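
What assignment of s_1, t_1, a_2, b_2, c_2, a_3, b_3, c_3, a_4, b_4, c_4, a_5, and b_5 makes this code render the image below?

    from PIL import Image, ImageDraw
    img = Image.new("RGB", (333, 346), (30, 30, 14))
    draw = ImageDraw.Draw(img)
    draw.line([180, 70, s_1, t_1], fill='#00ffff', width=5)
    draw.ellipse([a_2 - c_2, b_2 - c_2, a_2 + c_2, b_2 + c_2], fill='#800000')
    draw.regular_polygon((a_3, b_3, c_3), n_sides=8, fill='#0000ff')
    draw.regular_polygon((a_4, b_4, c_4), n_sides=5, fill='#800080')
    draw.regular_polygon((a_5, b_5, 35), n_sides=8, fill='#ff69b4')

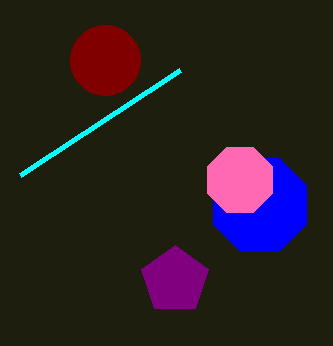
s_1 = 20; t_1 = 175; a_2 = 105; b_2 = 60; c_2 = 35; a_3 = 260; b_3 = 205; c_3 = 50; a_4 = 175; b_4 = 280; c_4 = 35; a_5 = 240; b_5 = 180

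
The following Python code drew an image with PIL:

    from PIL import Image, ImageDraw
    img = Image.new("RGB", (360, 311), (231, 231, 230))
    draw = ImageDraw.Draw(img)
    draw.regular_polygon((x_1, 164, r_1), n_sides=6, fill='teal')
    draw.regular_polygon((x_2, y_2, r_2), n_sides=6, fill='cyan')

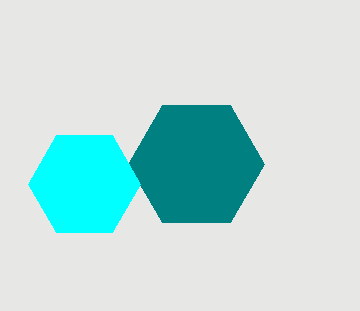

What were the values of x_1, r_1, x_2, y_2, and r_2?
x_1 = 196
r_1 = 68
x_2 = 84
y_2 = 184
r_2 = 56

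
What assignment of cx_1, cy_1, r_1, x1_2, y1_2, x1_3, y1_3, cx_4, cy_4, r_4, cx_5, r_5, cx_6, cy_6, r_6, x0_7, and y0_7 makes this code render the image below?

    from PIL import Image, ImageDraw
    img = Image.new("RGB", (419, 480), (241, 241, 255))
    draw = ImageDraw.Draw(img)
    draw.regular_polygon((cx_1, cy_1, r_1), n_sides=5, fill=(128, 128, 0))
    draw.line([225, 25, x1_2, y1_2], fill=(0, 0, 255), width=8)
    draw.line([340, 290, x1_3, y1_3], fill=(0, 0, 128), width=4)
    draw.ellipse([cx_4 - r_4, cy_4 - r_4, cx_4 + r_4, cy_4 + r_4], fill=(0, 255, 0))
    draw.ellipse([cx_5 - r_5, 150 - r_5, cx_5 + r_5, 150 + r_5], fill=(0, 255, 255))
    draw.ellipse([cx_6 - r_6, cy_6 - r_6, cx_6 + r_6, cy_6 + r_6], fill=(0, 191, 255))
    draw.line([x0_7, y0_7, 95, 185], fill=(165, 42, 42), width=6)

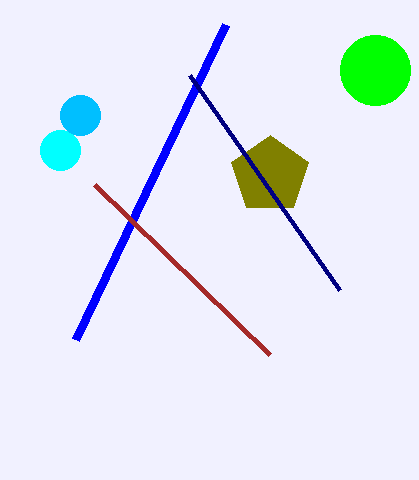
cx_1 = 270
cy_1 = 175
r_1 = 40
x1_2 = 75
y1_2 = 340
x1_3 = 190
y1_3 = 75
cx_4 = 375
cy_4 = 70
r_4 = 35
cx_5 = 60
r_5 = 20
cx_6 = 80
cy_6 = 115
r_6 = 20
x0_7 = 270
y0_7 = 355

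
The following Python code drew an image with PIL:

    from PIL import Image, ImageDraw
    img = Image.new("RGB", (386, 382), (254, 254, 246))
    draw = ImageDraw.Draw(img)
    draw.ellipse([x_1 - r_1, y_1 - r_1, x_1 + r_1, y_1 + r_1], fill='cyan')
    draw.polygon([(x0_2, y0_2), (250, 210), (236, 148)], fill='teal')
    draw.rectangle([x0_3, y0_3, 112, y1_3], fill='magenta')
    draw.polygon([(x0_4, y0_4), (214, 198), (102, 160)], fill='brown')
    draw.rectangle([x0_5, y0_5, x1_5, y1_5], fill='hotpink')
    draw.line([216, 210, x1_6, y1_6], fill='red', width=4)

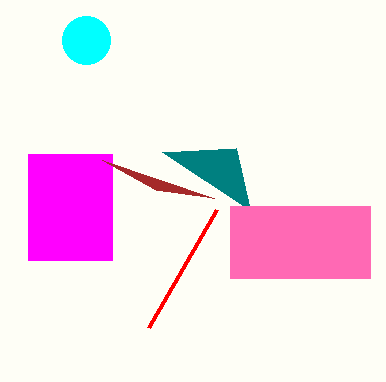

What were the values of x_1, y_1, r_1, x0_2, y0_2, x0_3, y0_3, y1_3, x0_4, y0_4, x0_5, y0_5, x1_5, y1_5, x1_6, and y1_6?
x_1 = 86
y_1 = 40
r_1 = 24
x0_2 = 162
y0_2 = 152
x0_3 = 28
y0_3 = 154
y1_3 = 260
x0_4 = 156
y0_4 = 190
x0_5 = 230
y0_5 = 206
x1_5 = 370
y1_5 = 278
x1_6 = 148
y1_6 = 328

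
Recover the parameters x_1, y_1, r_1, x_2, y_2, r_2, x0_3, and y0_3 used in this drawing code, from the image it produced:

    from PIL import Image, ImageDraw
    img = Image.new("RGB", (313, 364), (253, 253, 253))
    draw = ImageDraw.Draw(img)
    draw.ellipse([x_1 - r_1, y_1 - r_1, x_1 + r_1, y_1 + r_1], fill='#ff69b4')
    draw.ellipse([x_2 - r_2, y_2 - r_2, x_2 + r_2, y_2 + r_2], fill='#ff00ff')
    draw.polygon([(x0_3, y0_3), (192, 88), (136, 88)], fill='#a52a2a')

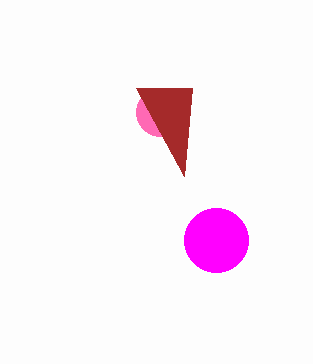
x_1 = 160
y_1 = 112
r_1 = 24
x_2 = 216
y_2 = 240
r_2 = 32
x0_3 = 184
y0_3 = 176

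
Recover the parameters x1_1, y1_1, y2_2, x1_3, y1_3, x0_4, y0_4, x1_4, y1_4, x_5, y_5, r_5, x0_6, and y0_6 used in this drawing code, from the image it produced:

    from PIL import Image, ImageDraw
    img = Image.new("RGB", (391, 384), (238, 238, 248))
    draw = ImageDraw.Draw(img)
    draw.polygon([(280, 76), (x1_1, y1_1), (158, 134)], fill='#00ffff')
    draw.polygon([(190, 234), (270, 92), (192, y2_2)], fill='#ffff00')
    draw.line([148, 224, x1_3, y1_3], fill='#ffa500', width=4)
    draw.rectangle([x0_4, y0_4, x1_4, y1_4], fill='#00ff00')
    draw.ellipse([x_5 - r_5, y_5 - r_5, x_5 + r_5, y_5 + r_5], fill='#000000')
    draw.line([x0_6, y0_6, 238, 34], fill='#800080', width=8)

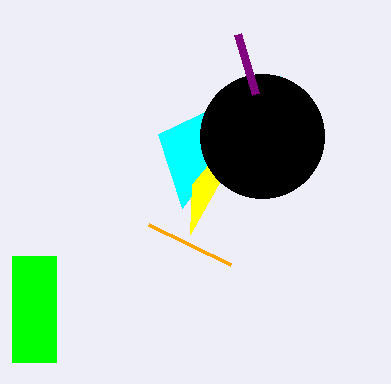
x1_1 = 182; y1_1 = 208; y2_2 = 184; x1_3 = 230; y1_3 = 264; x0_4 = 12; y0_4 = 256; x1_4 = 56; y1_4 = 362; x_5 = 262; y_5 = 136; r_5 = 62; x0_6 = 256; y0_6 = 94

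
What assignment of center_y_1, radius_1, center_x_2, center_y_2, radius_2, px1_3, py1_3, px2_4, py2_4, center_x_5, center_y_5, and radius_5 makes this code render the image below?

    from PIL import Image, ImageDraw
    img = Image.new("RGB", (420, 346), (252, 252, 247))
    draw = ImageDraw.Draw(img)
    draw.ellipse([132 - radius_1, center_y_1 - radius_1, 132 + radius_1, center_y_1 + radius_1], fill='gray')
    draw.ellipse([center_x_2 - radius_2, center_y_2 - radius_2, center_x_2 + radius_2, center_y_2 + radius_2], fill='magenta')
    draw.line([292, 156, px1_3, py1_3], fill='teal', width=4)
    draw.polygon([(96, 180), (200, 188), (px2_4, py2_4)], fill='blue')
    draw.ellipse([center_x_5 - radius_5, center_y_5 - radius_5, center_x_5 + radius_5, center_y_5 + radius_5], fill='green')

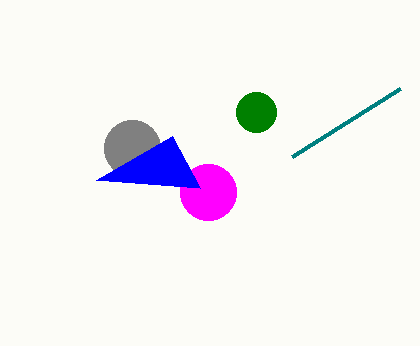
center_y_1 = 148, radius_1 = 28, center_x_2 = 208, center_y_2 = 192, radius_2 = 28, px1_3 = 400, py1_3 = 88, px2_4 = 172, py2_4 = 136, center_x_5 = 256, center_y_5 = 112, radius_5 = 20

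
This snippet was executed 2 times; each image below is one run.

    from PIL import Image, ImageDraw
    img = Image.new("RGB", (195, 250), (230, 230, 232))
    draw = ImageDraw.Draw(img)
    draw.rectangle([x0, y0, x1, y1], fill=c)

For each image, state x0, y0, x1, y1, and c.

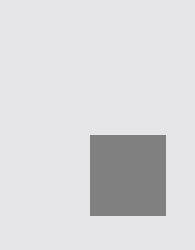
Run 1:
x0 = 90; y0 = 135; x1 = 165; y1 = 215; c = 'gray'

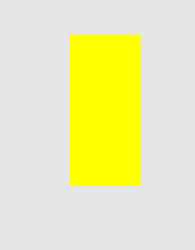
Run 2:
x0 = 70
y0 = 35
x1 = 140
y1 = 185
c = 'yellow'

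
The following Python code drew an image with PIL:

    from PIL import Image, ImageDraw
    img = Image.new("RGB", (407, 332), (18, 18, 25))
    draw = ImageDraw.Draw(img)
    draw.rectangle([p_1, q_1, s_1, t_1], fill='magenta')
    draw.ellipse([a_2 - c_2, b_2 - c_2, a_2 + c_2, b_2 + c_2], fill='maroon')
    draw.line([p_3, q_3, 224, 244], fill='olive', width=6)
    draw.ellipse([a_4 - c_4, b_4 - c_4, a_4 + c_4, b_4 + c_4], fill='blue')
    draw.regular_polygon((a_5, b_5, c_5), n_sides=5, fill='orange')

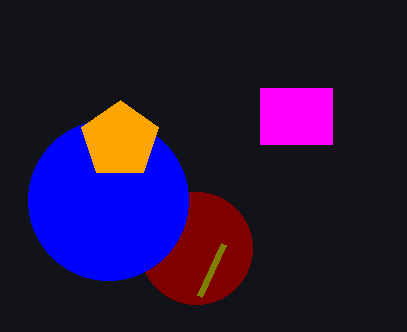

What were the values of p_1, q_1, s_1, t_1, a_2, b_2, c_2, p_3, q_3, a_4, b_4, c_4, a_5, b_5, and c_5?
p_1 = 260; q_1 = 88; s_1 = 332; t_1 = 144; a_2 = 196; b_2 = 248; c_2 = 56; p_3 = 200; q_3 = 296; a_4 = 108; b_4 = 200; c_4 = 80; a_5 = 120; b_5 = 140; c_5 = 40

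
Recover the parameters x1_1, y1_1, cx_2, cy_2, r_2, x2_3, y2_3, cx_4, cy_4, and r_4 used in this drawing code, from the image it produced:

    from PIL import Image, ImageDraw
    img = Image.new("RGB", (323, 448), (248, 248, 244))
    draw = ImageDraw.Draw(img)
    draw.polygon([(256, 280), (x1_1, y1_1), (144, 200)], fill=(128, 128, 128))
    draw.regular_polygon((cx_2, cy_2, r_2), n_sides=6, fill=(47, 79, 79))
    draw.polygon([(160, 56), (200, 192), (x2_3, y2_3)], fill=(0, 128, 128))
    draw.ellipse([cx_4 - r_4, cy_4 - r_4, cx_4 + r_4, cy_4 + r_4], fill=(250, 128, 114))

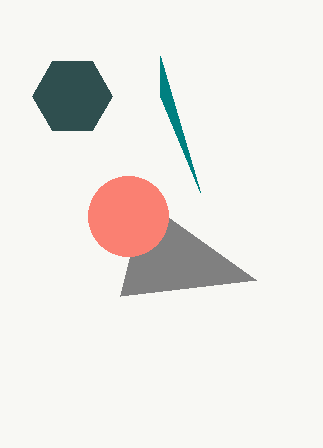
x1_1 = 120, y1_1 = 296, cx_2 = 72, cy_2 = 96, r_2 = 40, x2_3 = 160, y2_3 = 96, cx_4 = 128, cy_4 = 216, r_4 = 40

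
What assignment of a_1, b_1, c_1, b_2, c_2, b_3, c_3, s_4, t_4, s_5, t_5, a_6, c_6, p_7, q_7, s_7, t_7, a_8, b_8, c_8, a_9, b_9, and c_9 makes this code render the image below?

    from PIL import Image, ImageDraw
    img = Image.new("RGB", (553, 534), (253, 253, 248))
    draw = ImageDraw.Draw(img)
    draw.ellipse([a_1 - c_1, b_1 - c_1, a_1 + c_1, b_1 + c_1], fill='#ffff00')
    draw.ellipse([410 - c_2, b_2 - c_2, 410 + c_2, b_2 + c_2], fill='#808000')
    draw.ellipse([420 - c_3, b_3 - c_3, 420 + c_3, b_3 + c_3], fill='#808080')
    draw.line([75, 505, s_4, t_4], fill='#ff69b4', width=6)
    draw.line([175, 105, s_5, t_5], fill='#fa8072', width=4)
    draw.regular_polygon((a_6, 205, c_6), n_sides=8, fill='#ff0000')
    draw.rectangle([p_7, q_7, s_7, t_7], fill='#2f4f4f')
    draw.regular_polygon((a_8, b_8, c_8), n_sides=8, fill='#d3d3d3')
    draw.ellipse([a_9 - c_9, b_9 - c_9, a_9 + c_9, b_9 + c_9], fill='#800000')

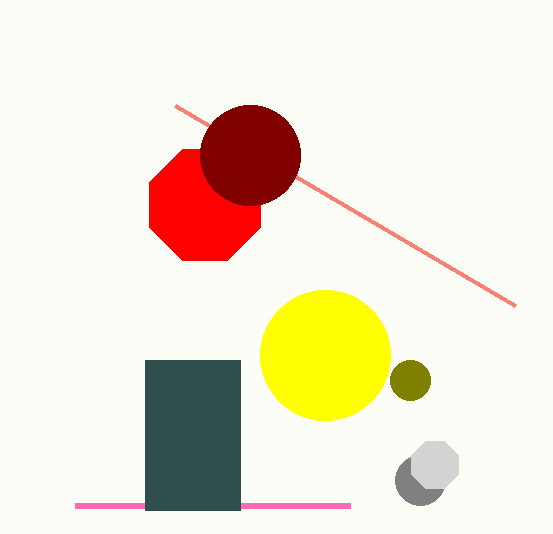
a_1 = 325, b_1 = 355, c_1 = 65, b_2 = 380, c_2 = 20, b_3 = 480, c_3 = 25, s_4 = 350, t_4 = 505, s_5 = 515, t_5 = 305, a_6 = 205, c_6 = 60, p_7 = 145, q_7 = 360, s_7 = 240, t_7 = 510, a_8 = 435, b_8 = 465, c_8 = 25, a_9 = 250, b_9 = 155, c_9 = 50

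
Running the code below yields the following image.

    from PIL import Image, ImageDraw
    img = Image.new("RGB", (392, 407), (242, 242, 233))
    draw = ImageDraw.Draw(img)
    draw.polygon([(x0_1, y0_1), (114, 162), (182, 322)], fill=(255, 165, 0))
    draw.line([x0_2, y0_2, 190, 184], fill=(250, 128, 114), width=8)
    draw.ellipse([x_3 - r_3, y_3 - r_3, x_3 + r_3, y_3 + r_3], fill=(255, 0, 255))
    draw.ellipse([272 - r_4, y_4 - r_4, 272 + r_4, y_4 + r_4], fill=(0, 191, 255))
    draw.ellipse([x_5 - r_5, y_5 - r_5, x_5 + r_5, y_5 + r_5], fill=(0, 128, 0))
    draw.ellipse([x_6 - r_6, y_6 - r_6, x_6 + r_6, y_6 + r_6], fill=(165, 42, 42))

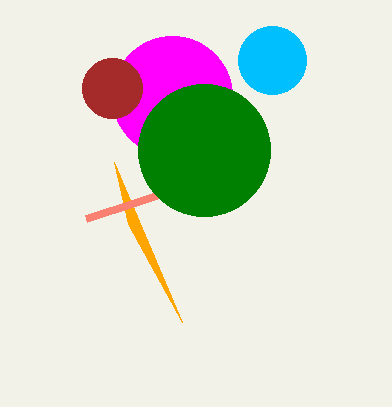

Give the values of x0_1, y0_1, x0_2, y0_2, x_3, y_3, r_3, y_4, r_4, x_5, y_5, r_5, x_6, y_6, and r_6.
x0_1 = 128
y0_1 = 224
x0_2 = 86
y0_2 = 218
x_3 = 172
y_3 = 96
r_3 = 60
y_4 = 60
r_4 = 34
x_5 = 204
y_5 = 150
r_5 = 66
x_6 = 112
y_6 = 88
r_6 = 30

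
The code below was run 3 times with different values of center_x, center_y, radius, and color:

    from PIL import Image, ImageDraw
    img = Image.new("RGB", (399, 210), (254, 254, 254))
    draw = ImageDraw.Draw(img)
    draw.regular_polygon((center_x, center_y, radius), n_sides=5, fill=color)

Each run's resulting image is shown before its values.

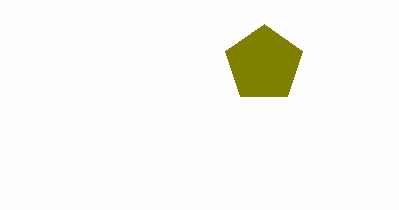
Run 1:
center_x = 264; center_y = 64; radius = 40; color = 'olive'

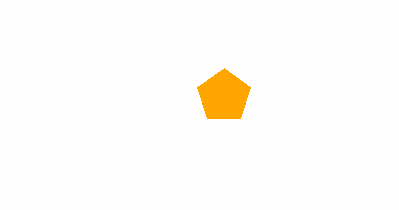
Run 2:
center_x = 224
center_y = 96
radius = 28
color = 'orange'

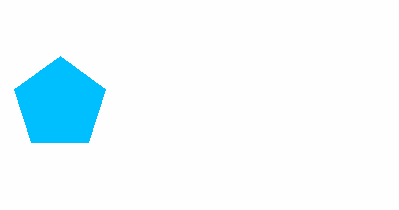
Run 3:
center_x = 60; center_y = 104; radius = 48; color = 'deepskyblue'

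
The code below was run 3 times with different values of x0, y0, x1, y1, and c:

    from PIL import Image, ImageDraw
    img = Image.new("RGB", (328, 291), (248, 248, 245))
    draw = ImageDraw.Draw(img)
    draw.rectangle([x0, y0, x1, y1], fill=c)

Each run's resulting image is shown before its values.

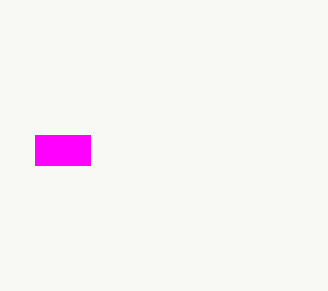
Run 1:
x0 = 35; y0 = 135; x1 = 90; y1 = 165; c = 'magenta'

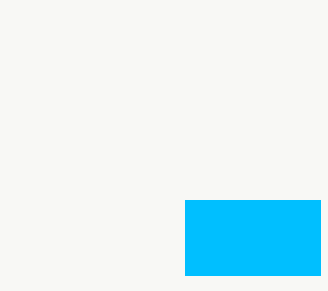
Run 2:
x0 = 185, y0 = 200, x1 = 320, y1 = 275, c = 'deepskyblue'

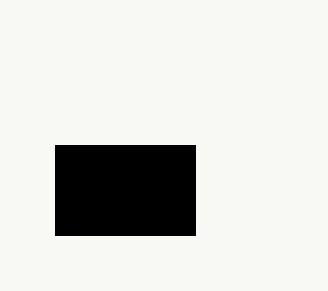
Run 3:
x0 = 55, y0 = 145, x1 = 195, y1 = 235, c = 'black'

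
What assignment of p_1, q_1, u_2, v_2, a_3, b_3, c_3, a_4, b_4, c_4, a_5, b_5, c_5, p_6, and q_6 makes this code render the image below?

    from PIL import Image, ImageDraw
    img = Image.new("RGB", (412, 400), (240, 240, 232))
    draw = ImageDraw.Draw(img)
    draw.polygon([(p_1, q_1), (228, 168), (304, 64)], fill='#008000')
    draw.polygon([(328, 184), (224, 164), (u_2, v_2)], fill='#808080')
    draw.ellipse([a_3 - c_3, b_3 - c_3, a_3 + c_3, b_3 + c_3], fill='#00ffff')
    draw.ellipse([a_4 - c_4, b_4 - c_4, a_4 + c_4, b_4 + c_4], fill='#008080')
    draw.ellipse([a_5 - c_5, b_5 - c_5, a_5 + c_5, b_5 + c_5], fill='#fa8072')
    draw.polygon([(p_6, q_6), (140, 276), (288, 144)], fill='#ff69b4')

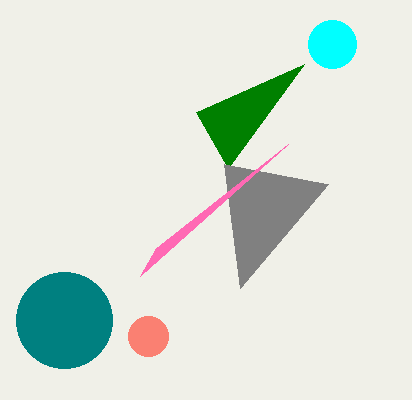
p_1 = 196, q_1 = 112, u_2 = 240, v_2 = 288, a_3 = 332, b_3 = 44, c_3 = 24, a_4 = 64, b_4 = 320, c_4 = 48, a_5 = 148, b_5 = 336, c_5 = 20, p_6 = 156, q_6 = 248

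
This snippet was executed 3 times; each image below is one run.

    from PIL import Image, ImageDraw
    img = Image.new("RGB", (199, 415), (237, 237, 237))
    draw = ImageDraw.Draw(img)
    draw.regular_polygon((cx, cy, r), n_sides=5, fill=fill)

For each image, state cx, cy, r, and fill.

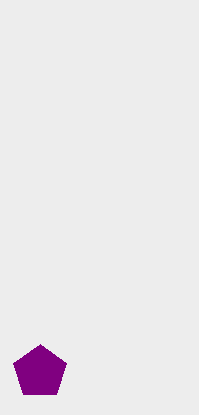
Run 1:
cx = 40; cy = 372; r = 28; fill = 'purple'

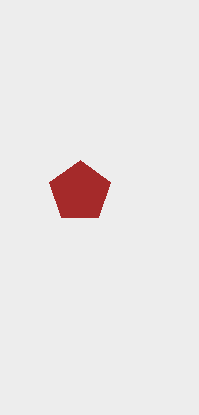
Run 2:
cx = 80
cy = 192
r = 32
fill = 'brown'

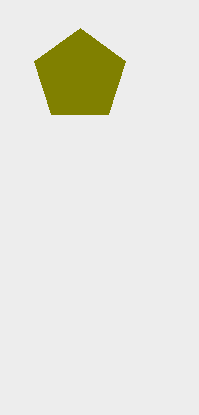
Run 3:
cx = 80, cy = 76, r = 48, fill = 'olive'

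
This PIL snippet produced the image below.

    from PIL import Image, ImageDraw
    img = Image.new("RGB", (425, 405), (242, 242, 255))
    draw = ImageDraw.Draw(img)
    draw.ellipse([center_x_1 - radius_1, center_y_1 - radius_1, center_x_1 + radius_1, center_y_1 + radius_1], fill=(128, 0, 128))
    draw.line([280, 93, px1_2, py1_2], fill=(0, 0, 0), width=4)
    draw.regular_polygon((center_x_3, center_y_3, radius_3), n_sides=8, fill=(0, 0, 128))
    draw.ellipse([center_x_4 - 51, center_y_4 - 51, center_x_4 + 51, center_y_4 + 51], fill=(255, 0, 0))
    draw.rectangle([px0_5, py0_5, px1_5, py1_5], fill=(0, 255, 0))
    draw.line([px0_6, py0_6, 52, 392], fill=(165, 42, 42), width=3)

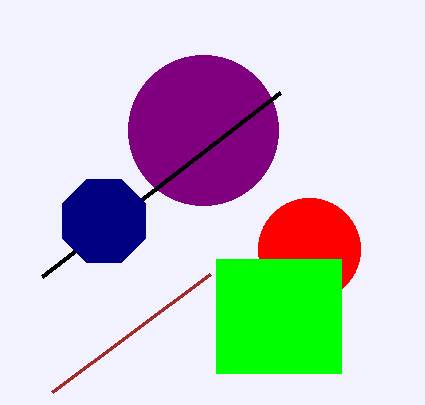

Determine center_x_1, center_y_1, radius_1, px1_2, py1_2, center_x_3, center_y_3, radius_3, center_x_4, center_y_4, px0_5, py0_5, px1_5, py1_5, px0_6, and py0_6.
center_x_1 = 203
center_y_1 = 130
radius_1 = 75
px1_2 = 42
py1_2 = 277
center_x_3 = 104
center_y_3 = 221
radius_3 = 45
center_x_4 = 309
center_y_4 = 249
px0_5 = 216
py0_5 = 259
px1_5 = 341
py1_5 = 373
px0_6 = 210
py0_6 = 274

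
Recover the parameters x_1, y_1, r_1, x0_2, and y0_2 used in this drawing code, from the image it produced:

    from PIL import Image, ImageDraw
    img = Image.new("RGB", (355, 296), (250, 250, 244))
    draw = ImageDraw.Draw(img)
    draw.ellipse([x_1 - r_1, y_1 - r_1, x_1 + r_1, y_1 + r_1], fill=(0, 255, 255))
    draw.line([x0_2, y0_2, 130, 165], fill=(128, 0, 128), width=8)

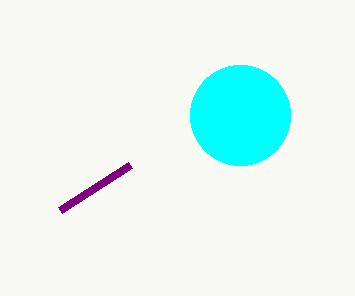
x_1 = 240; y_1 = 115; r_1 = 50; x0_2 = 60; y0_2 = 210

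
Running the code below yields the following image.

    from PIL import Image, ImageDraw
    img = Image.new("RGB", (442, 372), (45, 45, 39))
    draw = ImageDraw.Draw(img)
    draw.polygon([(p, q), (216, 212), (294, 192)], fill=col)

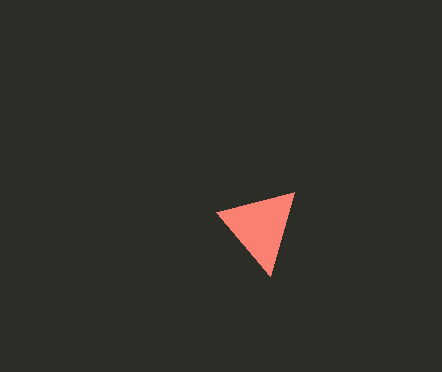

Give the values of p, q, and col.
p = 270; q = 276; col = 'salmon'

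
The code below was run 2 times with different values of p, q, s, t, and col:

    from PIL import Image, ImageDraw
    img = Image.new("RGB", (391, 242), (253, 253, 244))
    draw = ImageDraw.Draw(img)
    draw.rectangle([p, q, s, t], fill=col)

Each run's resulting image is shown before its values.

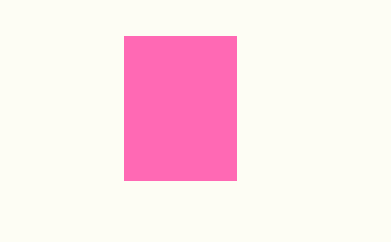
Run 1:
p = 124, q = 36, s = 236, t = 180, col = 'hotpink'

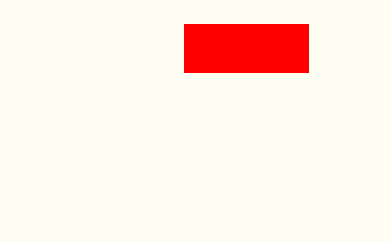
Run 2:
p = 184, q = 24, s = 308, t = 72, col = 'red'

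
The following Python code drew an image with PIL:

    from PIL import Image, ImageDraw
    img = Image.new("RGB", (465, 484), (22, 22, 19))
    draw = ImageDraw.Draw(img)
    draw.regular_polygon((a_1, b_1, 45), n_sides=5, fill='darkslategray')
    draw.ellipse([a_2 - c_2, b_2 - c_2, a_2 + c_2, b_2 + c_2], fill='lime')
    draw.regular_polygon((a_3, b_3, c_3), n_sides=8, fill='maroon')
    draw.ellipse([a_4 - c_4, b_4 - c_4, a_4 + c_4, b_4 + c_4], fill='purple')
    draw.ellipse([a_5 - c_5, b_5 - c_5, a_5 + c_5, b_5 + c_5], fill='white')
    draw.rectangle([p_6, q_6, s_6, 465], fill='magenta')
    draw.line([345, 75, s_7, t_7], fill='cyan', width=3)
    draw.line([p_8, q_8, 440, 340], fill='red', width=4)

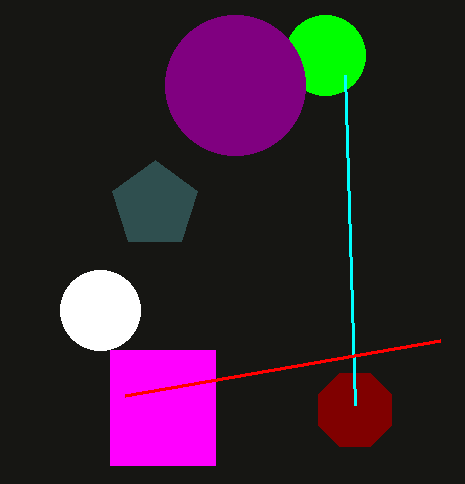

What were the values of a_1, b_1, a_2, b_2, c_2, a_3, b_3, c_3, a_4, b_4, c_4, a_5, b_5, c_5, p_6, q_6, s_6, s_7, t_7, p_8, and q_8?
a_1 = 155
b_1 = 205
a_2 = 325
b_2 = 55
c_2 = 40
a_3 = 355
b_3 = 410
c_3 = 40
a_4 = 235
b_4 = 85
c_4 = 70
a_5 = 100
b_5 = 310
c_5 = 40
p_6 = 110
q_6 = 350
s_6 = 215
s_7 = 355
t_7 = 405
p_8 = 125
q_8 = 395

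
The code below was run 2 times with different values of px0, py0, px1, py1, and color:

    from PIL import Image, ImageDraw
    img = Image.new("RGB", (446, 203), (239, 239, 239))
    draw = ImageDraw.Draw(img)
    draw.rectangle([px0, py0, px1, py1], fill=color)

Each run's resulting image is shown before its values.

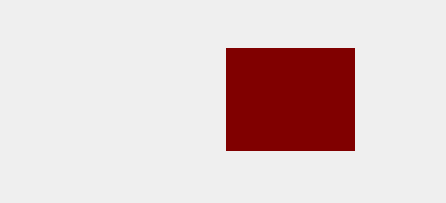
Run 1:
px0 = 226; py0 = 48; px1 = 354; py1 = 150; color = 'maroon'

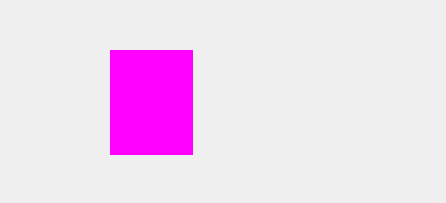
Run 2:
px0 = 110; py0 = 50; px1 = 192; py1 = 154; color = 'magenta'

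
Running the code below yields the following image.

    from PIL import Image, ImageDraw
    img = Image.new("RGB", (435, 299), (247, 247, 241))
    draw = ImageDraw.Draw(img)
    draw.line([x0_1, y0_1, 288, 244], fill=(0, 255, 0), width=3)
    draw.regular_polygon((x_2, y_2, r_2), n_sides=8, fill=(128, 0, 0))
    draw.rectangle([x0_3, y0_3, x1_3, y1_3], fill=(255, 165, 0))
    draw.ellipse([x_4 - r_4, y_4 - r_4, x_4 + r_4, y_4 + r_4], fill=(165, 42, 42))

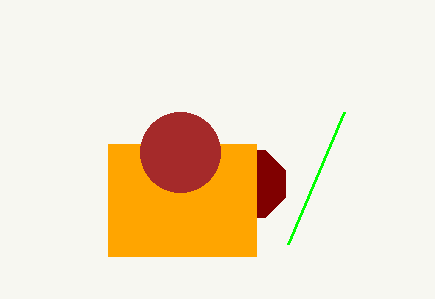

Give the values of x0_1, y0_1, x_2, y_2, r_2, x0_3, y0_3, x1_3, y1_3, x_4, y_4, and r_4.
x0_1 = 344; y0_1 = 112; x_2 = 252; y_2 = 184; r_2 = 36; x0_3 = 108; y0_3 = 144; x1_3 = 256; y1_3 = 256; x_4 = 180; y_4 = 152; r_4 = 40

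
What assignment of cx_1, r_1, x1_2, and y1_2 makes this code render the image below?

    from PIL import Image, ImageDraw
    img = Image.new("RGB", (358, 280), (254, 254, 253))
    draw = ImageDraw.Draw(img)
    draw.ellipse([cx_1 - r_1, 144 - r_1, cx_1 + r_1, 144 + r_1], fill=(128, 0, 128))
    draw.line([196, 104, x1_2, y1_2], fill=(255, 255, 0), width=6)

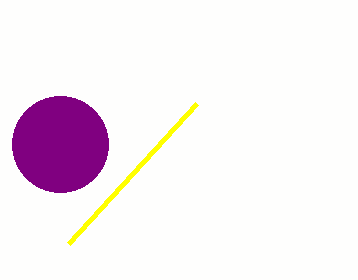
cx_1 = 60, r_1 = 48, x1_2 = 68, y1_2 = 244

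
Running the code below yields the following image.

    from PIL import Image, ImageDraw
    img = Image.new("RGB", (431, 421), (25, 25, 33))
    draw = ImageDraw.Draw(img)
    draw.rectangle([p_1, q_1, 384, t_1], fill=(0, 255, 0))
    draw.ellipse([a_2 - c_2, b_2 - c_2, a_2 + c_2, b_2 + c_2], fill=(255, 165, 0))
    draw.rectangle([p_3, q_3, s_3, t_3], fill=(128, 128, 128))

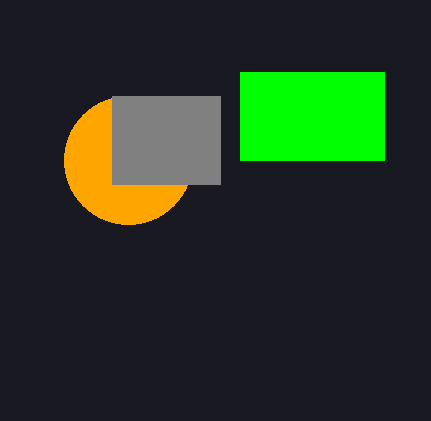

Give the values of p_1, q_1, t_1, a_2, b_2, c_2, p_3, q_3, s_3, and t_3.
p_1 = 240
q_1 = 72
t_1 = 160
a_2 = 128
b_2 = 160
c_2 = 64
p_3 = 112
q_3 = 96
s_3 = 220
t_3 = 184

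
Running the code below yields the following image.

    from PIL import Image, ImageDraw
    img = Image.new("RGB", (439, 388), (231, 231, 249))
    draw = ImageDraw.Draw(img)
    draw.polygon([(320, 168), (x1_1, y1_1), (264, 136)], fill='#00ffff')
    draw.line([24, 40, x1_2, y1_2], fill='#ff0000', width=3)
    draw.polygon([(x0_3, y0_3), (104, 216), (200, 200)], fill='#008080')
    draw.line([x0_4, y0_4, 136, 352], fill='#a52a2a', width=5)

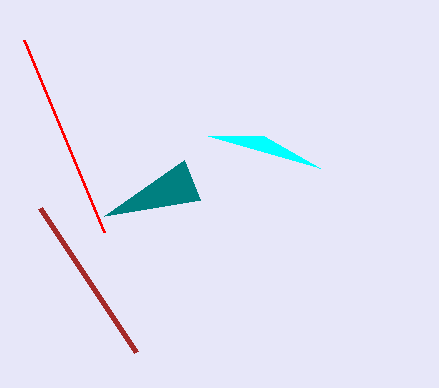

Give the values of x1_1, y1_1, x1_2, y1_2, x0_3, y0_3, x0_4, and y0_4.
x1_1 = 208, y1_1 = 136, x1_2 = 104, y1_2 = 232, x0_3 = 184, y0_3 = 160, x0_4 = 40, y0_4 = 208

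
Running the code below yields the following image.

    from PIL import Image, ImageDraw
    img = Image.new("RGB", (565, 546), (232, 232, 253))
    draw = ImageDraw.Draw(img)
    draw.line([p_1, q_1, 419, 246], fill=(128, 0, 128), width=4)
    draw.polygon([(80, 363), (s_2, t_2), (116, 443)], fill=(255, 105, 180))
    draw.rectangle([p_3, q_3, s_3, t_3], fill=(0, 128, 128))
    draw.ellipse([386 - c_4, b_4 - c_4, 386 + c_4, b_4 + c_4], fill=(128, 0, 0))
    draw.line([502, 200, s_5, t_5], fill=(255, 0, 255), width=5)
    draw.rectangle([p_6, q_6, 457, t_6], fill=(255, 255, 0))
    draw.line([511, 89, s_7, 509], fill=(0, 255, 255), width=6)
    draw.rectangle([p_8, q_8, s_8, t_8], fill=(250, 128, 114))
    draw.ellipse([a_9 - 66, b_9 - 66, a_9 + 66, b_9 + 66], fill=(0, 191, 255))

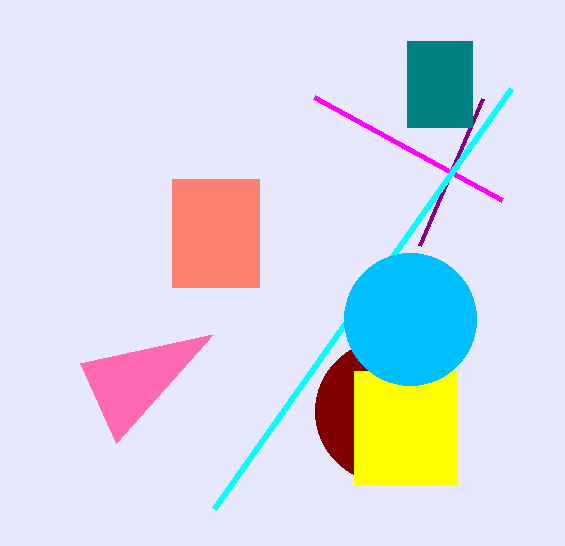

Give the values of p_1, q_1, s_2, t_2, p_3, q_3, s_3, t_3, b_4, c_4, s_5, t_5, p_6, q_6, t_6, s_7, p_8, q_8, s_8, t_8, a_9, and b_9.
p_1 = 482
q_1 = 99
s_2 = 213
t_2 = 334
p_3 = 407
q_3 = 41
s_3 = 472
t_3 = 127
b_4 = 411
c_4 = 71
s_5 = 314
t_5 = 97
p_6 = 354
q_6 = 371
t_6 = 484
s_7 = 214
p_8 = 172
q_8 = 179
s_8 = 259
t_8 = 287
a_9 = 410
b_9 = 319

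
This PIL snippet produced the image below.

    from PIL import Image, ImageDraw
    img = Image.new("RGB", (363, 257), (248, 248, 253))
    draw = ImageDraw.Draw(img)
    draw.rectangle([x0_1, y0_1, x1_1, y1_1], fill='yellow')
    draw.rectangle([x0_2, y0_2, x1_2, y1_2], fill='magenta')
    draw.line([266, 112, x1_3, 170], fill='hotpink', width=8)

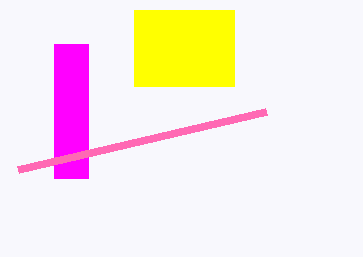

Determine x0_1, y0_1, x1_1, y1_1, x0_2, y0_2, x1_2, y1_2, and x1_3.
x0_1 = 134
y0_1 = 10
x1_1 = 234
y1_1 = 86
x0_2 = 54
y0_2 = 44
x1_2 = 88
y1_2 = 178
x1_3 = 18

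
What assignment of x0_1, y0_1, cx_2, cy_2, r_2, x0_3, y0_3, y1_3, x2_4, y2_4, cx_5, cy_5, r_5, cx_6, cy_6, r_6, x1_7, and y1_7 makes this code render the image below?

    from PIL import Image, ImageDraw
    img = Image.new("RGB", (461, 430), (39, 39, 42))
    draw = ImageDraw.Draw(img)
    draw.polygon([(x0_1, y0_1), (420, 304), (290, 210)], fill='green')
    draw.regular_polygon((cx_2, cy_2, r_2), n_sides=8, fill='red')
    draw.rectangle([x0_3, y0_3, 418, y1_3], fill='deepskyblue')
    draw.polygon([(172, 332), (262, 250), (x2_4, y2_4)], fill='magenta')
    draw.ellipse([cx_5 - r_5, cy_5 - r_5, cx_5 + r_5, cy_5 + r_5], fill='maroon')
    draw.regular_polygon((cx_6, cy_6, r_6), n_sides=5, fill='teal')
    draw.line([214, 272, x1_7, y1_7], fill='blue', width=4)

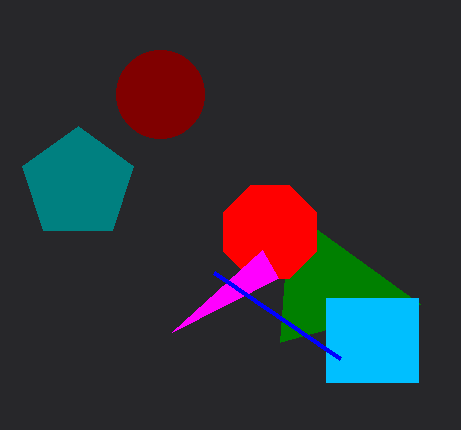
x0_1 = 280; y0_1 = 342; cx_2 = 270; cy_2 = 232; r_2 = 50; x0_3 = 326; y0_3 = 298; y1_3 = 382; x2_4 = 278; y2_4 = 278; cx_5 = 160; cy_5 = 94; r_5 = 44; cx_6 = 78; cy_6 = 184; r_6 = 58; x1_7 = 340; y1_7 = 358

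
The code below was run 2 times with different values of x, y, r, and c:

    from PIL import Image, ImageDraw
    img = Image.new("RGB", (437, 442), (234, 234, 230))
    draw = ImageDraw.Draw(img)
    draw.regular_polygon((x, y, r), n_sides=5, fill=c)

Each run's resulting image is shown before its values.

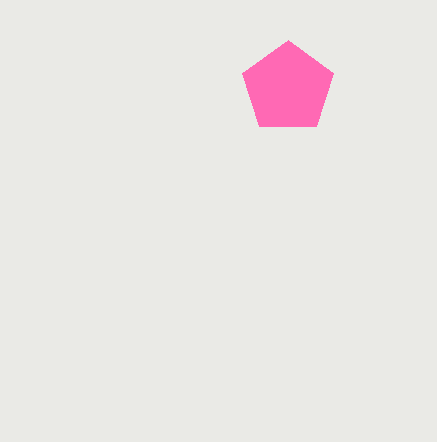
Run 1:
x = 288
y = 88
r = 48
c = 'hotpink'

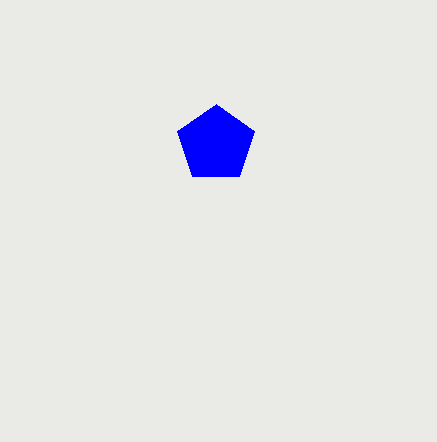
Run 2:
x = 216; y = 144; r = 40; c = 'blue'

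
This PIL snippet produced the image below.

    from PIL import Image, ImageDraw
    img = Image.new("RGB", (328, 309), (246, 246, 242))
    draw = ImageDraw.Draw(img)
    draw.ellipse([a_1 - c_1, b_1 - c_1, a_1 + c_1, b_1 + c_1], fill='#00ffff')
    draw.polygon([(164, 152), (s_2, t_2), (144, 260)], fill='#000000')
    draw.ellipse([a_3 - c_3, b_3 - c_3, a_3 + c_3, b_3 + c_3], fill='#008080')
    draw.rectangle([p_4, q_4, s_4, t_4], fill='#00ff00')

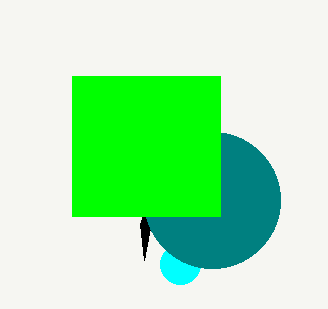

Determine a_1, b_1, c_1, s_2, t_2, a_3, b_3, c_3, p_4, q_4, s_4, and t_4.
a_1 = 180
b_1 = 264
c_1 = 20
s_2 = 140
t_2 = 224
a_3 = 212
b_3 = 200
c_3 = 68
p_4 = 72
q_4 = 76
s_4 = 220
t_4 = 216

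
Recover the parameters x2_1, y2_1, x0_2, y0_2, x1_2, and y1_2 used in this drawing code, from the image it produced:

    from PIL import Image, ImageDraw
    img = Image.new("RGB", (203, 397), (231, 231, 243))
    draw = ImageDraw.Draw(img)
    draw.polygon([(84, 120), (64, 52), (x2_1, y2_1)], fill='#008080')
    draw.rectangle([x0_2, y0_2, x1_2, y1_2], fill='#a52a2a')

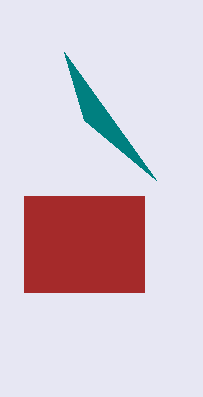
x2_1 = 156
y2_1 = 180
x0_2 = 24
y0_2 = 196
x1_2 = 144
y1_2 = 292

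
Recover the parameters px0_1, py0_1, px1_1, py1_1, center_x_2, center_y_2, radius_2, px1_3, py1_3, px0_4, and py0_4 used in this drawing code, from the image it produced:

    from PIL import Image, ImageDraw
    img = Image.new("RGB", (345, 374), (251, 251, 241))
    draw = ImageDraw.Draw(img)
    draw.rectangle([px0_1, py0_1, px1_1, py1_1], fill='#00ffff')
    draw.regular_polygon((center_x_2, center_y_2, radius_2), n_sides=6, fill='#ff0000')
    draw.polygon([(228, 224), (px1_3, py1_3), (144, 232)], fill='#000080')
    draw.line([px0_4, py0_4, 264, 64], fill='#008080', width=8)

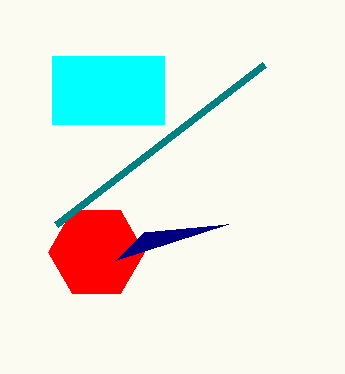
px0_1 = 52, py0_1 = 56, px1_1 = 164, py1_1 = 124, center_x_2 = 96, center_y_2 = 252, radius_2 = 48, px1_3 = 116, py1_3 = 260, px0_4 = 56, py0_4 = 224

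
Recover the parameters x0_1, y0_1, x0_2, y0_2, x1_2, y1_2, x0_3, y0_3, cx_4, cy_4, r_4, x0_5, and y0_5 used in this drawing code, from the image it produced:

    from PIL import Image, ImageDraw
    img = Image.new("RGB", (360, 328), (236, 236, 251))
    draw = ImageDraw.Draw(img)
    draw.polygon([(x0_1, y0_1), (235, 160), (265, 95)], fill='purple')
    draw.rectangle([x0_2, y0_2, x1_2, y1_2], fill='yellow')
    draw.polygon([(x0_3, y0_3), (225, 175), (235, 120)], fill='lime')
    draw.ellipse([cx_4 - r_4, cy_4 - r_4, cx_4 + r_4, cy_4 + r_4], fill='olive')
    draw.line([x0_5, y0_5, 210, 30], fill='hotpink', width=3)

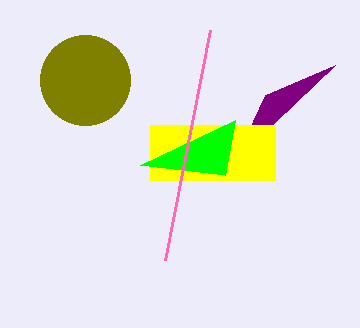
x0_1 = 335
y0_1 = 65
x0_2 = 150
y0_2 = 125
x1_2 = 275
y1_2 = 180
x0_3 = 140
y0_3 = 165
cx_4 = 85
cy_4 = 80
r_4 = 45
x0_5 = 165
y0_5 = 260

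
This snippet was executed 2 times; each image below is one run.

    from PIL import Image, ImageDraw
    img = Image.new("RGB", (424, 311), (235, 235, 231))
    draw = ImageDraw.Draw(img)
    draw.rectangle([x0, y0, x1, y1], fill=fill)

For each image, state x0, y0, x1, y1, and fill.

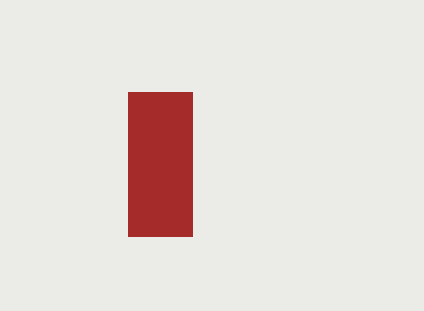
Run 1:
x0 = 128; y0 = 92; x1 = 192; y1 = 236; fill = 'brown'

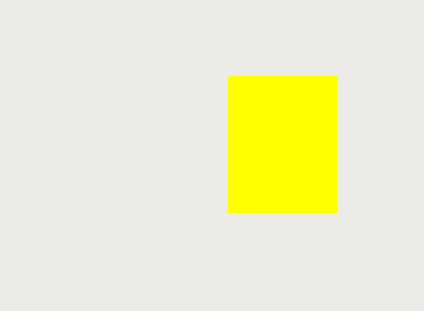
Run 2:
x0 = 228, y0 = 76, x1 = 336, y1 = 212, fill = 'yellow'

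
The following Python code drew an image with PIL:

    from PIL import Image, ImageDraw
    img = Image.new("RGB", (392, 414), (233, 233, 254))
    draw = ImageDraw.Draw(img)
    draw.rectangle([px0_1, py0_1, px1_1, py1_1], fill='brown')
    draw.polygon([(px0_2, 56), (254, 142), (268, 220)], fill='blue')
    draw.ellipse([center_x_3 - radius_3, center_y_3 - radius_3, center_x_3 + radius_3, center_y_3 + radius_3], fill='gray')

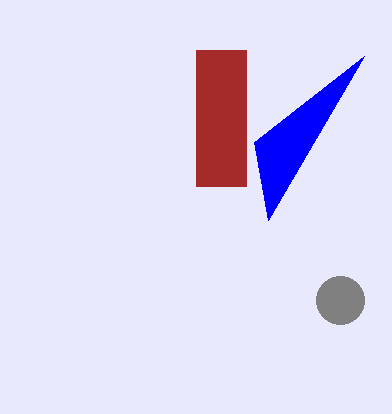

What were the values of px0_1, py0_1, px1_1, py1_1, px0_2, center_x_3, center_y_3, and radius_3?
px0_1 = 196, py0_1 = 50, px1_1 = 246, py1_1 = 186, px0_2 = 364, center_x_3 = 340, center_y_3 = 300, radius_3 = 24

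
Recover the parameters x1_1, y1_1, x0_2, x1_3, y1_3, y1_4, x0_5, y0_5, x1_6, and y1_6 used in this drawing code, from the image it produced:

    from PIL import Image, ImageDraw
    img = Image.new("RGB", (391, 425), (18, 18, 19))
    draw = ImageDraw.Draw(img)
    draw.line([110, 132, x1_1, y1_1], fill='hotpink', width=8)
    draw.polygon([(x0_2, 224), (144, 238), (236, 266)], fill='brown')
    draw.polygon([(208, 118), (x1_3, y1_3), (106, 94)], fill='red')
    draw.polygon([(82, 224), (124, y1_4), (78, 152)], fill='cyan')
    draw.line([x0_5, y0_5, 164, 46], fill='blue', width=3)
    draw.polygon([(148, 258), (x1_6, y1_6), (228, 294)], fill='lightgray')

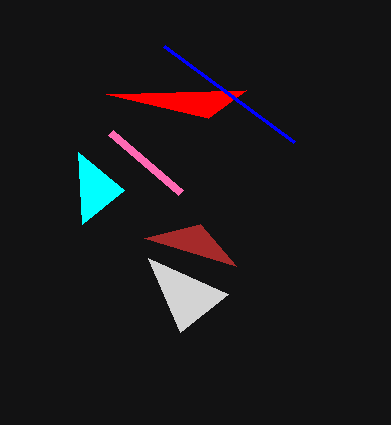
x1_1 = 180, y1_1 = 192, x0_2 = 200, x1_3 = 246, y1_3 = 90, y1_4 = 190, x0_5 = 294, y0_5 = 142, x1_6 = 180, y1_6 = 332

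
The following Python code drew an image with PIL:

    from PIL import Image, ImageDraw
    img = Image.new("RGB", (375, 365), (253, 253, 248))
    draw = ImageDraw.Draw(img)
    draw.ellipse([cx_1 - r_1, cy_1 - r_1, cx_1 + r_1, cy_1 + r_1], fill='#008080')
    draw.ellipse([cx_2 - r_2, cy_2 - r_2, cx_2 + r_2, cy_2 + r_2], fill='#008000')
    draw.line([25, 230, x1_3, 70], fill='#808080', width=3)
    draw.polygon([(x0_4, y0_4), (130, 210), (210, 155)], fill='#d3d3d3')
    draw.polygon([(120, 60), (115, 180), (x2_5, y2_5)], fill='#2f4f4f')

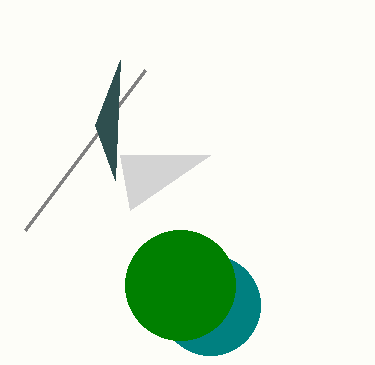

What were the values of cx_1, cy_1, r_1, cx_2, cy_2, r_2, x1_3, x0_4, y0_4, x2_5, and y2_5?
cx_1 = 210; cy_1 = 305; r_1 = 50; cx_2 = 180; cy_2 = 285; r_2 = 55; x1_3 = 145; x0_4 = 120; y0_4 = 155; x2_5 = 95; y2_5 = 125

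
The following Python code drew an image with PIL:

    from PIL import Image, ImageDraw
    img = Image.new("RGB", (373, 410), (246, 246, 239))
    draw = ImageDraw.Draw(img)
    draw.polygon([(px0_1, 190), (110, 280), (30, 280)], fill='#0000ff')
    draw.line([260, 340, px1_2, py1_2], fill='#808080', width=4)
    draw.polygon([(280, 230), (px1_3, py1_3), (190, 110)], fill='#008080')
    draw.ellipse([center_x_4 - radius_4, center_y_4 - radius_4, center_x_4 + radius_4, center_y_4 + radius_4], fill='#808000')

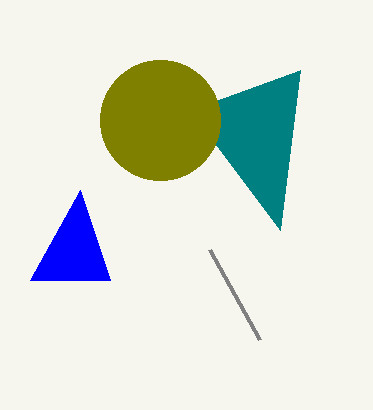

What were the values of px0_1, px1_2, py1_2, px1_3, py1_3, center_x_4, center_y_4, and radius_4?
px0_1 = 80
px1_2 = 210
py1_2 = 250
px1_3 = 300
py1_3 = 70
center_x_4 = 160
center_y_4 = 120
radius_4 = 60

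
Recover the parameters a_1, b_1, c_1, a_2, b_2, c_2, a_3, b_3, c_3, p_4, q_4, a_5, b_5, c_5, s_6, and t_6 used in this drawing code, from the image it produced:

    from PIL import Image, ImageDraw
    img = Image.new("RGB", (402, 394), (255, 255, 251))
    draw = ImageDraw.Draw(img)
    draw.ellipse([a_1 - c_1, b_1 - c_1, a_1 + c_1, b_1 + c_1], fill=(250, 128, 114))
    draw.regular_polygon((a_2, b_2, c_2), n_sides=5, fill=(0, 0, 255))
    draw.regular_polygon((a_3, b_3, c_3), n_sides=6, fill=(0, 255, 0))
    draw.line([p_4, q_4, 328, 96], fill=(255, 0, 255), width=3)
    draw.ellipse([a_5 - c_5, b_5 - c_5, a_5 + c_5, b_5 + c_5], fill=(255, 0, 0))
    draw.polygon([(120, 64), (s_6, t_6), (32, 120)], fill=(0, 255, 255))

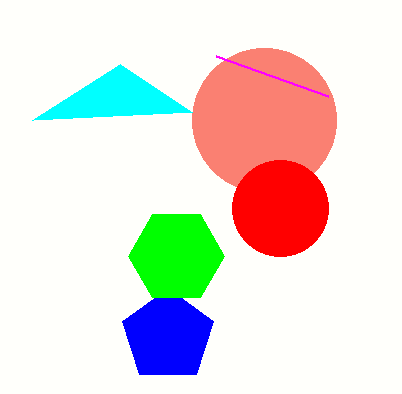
a_1 = 264
b_1 = 120
c_1 = 72
a_2 = 168
b_2 = 336
c_2 = 48
a_3 = 176
b_3 = 256
c_3 = 48
p_4 = 216
q_4 = 56
a_5 = 280
b_5 = 208
c_5 = 48
s_6 = 192
t_6 = 112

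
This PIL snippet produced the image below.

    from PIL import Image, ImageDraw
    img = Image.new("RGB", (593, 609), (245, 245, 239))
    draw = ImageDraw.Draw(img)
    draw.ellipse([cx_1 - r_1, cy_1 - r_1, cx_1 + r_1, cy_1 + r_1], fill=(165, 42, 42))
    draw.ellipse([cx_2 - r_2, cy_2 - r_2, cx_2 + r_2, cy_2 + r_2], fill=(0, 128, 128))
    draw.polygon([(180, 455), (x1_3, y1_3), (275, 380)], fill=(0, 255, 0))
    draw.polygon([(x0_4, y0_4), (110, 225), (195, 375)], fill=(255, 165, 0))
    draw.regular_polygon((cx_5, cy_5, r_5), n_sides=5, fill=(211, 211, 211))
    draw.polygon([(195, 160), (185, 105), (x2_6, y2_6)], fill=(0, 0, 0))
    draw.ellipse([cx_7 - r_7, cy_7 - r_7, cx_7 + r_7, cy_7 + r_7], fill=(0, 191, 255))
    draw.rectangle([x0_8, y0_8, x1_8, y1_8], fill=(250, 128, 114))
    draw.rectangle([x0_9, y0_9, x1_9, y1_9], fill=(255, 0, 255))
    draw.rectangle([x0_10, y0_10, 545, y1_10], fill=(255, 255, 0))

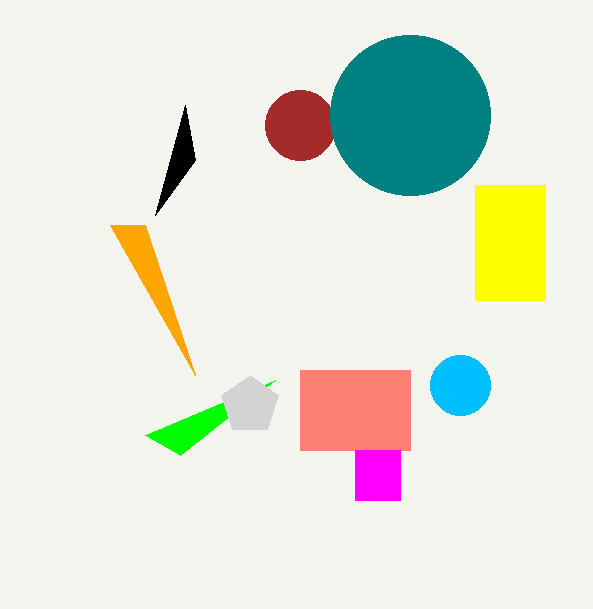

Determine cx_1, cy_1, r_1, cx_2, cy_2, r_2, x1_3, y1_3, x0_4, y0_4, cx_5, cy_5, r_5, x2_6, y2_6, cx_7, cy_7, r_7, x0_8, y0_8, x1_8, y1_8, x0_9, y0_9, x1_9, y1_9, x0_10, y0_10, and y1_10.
cx_1 = 300
cy_1 = 125
r_1 = 35
cx_2 = 410
cy_2 = 115
r_2 = 80
x1_3 = 145
y1_3 = 435
x0_4 = 145
y0_4 = 225
cx_5 = 250
cy_5 = 405
r_5 = 30
x2_6 = 155
y2_6 = 215
cx_7 = 460
cy_7 = 385
r_7 = 30
x0_8 = 300
y0_8 = 370
x1_8 = 410
y1_8 = 450
x0_9 = 355
y0_9 = 450
x1_9 = 400
y1_9 = 500
x0_10 = 475
y0_10 = 185
y1_10 = 300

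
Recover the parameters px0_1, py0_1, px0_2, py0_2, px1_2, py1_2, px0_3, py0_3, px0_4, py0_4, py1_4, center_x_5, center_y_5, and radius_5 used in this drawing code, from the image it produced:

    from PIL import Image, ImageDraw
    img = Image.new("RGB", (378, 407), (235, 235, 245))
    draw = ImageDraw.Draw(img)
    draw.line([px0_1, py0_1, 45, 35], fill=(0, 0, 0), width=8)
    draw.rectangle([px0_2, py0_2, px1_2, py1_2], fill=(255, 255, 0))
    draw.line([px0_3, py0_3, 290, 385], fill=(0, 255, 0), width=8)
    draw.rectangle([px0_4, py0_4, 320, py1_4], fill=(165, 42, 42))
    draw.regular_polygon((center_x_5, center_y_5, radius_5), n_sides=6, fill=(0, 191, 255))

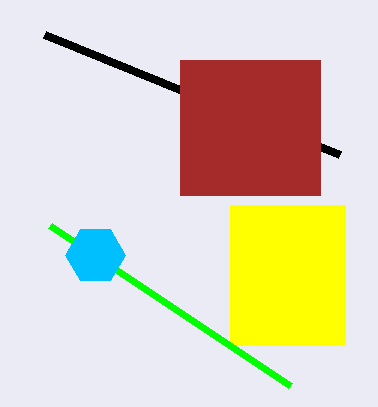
px0_1 = 340
py0_1 = 155
px0_2 = 230
py0_2 = 205
px1_2 = 345
py1_2 = 345
px0_3 = 50
py0_3 = 225
px0_4 = 180
py0_4 = 60
py1_4 = 195
center_x_5 = 95
center_y_5 = 255
radius_5 = 30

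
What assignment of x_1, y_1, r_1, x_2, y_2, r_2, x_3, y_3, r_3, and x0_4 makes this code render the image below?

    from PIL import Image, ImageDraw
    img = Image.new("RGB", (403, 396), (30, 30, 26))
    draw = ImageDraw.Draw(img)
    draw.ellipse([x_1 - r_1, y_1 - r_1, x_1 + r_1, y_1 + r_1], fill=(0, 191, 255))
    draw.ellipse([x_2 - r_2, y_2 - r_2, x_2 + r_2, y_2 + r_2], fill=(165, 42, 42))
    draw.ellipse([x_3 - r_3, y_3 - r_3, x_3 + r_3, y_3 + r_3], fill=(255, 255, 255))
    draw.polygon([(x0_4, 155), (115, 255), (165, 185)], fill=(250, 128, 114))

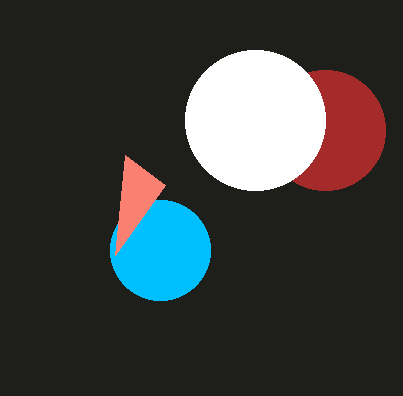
x_1 = 160; y_1 = 250; r_1 = 50; x_2 = 325; y_2 = 130; r_2 = 60; x_3 = 255; y_3 = 120; r_3 = 70; x0_4 = 125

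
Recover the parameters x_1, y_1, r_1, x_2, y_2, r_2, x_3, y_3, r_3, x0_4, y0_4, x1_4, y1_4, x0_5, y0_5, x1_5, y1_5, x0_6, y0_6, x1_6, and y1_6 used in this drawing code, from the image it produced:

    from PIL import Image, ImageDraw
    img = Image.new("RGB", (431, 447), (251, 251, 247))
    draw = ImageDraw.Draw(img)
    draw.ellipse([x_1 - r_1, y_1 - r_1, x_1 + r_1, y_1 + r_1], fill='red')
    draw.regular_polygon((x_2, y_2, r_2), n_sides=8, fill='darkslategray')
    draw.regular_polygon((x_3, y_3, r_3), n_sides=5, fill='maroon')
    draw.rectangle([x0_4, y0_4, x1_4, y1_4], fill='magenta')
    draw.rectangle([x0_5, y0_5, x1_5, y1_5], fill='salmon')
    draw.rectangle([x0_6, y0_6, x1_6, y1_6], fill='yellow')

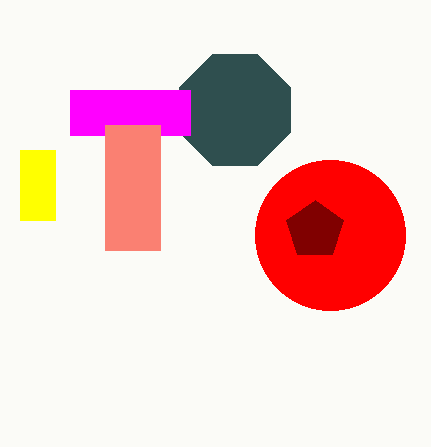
x_1 = 330, y_1 = 235, r_1 = 75, x_2 = 235, y_2 = 110, r_2 = 60, x_3 = 315, y_3 = 230, r_3 = 30, x0_4 = 70, y0_4 = 90, x1_4 = 190, y1_4 = 135, x0_5 = 105, y0_5 = 125, x1_5 = 160, y1_5 = 250, x0_6 = 20, y0_6 = 150, x1_6 = 55, y1_6 = 220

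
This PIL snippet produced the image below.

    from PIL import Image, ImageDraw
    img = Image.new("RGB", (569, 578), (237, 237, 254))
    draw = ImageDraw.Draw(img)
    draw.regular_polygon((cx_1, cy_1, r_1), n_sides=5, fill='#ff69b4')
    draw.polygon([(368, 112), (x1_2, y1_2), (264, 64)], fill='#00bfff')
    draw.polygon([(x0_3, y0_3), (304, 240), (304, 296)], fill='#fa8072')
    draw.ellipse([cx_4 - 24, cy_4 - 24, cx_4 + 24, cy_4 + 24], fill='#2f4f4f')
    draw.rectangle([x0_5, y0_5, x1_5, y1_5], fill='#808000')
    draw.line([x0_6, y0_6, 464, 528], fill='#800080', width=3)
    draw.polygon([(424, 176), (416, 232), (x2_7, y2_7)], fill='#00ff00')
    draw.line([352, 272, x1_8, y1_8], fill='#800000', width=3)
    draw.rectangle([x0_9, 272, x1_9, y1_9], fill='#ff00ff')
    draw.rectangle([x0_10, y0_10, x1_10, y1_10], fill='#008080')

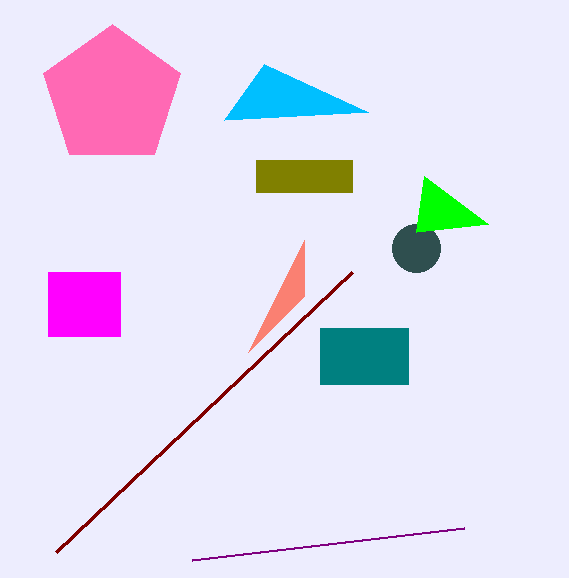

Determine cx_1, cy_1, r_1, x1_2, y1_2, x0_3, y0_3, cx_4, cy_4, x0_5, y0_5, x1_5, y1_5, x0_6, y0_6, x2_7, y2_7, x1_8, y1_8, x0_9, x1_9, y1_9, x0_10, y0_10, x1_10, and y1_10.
cx_1 = 112, cy_1 = 96, r_1 = 72, x1_2 = 224, y1_2 = 120, x0_3 = 248, y0_3 = 352, cx_4 = 416, cy_4 = 248, x0_5 = 256, y0_5 = 160, x1_5 = 352, y1_5 = 192, x0_6 = 192, y0_6 = 560, x2_7 = 488, y2_7 = 224, x1_8 = 56, y1_8 = 552, x0_9 = 48, x1_9 = 120, y1_9 = 336, x0_10 = 320, y0_10 = 328, x1_10 = 408, y1_10 = 384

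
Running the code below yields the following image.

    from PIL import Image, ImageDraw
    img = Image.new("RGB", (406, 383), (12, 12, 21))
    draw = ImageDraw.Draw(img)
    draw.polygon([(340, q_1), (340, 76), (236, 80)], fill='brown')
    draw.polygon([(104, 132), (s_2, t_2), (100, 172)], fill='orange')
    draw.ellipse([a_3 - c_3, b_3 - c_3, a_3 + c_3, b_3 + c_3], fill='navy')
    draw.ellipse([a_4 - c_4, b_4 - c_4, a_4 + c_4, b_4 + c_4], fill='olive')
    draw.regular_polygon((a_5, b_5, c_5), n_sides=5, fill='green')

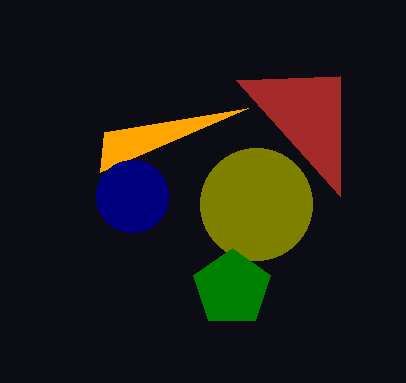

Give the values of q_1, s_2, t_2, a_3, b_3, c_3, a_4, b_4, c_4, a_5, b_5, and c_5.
q_1 = 196; s_2 = 248; t_2 = 108; a_3 = 132; b_3 = 196; c_3 = 36; a_4 = 256; b_4 = 204; c_4 = 56; a_5 = 232; b_5 = 288; c_5 = 40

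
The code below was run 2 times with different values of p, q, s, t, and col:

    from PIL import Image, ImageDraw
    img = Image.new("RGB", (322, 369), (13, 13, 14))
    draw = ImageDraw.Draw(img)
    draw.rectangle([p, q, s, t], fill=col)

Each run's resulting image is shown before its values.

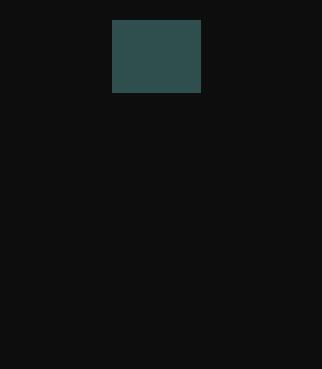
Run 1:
p = 112; q = 20; s = 200; t = 92; col = 'darkslategray'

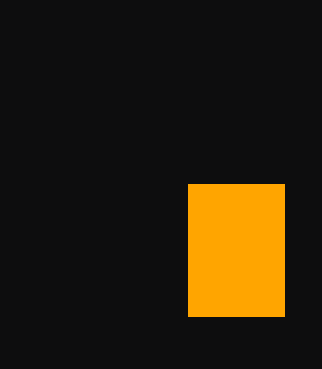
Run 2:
p = 188; q = 184; s = 284; t = 316; col = 'orange'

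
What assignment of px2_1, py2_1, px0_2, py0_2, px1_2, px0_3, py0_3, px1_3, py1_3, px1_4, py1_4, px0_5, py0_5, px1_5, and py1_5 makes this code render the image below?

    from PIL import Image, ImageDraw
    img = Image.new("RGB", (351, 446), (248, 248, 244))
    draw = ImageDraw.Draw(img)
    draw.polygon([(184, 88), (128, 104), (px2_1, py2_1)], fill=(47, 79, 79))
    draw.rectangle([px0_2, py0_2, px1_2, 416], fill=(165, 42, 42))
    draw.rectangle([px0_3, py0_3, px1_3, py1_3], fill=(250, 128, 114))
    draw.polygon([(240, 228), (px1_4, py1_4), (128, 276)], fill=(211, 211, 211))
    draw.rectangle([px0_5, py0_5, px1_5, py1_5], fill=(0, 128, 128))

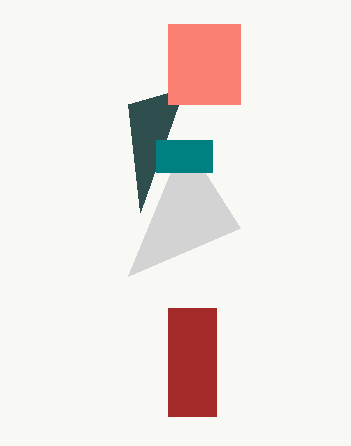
px2_1 = 140, py2_1 = 212, px0_2 = 168, py0_2 = 308, px1_2 = 216, px0_3 = 168, py0_3 = 24, px1_3 = 240, py1_3 = 104, px1_4 = 184, py1_4 = 140, px0_5 = 156, py0_5 = 140, px1_5 = 212, py1_5 = 172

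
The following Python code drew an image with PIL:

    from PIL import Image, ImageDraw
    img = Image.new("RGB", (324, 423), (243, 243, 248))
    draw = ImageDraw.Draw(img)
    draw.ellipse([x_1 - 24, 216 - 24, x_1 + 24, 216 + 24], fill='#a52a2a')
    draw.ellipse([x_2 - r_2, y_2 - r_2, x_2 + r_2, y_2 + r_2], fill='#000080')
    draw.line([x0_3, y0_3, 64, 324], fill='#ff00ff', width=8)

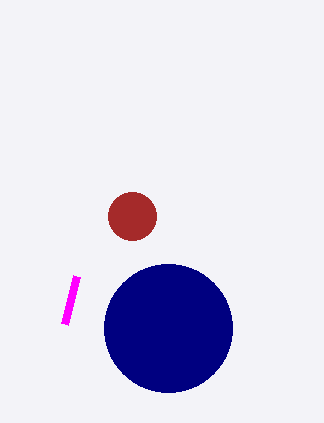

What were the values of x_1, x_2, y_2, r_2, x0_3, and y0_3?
x_1 = 132; x_2 = 168; y_2 = 328; r_2 = 64; x0_3 = 76; y0_3 = 276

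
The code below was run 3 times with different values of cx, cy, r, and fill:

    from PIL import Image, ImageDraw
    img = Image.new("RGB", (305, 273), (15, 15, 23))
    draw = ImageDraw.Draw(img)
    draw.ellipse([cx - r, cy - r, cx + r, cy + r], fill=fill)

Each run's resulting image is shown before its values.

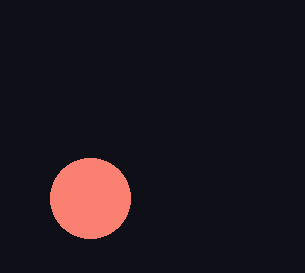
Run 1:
cx = 90
cy = 198
r = 40
fill = 'salmon'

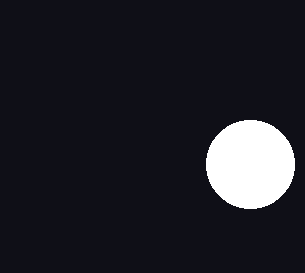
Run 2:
cx = 250, cy = 164, r = 44, fill = 'white'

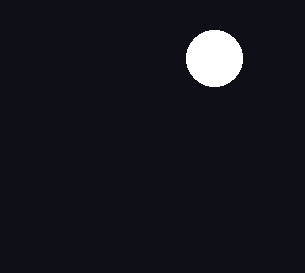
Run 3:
cx = 214
cy = 58
r = 28
fill = 'white'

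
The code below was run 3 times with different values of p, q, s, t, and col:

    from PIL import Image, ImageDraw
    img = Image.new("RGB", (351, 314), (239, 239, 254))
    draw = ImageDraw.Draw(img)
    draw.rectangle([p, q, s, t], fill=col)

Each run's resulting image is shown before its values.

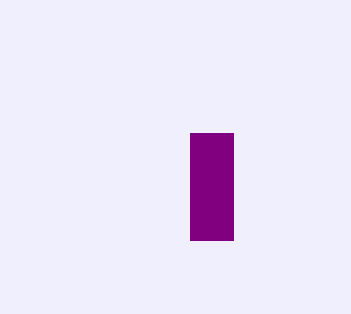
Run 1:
p = 190, q = 133, s = 233, t = 240, col = 'purple'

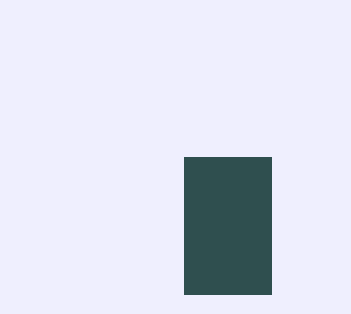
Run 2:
p = 184; q = 157; s = 271; t = 294; col = 'darkslategray'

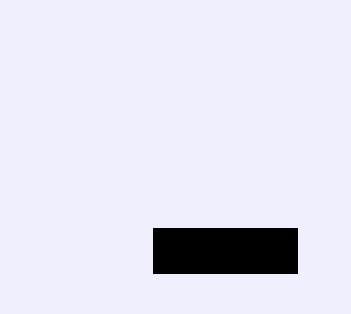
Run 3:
p = 153, q = 228, s = 297, t = 273, col = 'black'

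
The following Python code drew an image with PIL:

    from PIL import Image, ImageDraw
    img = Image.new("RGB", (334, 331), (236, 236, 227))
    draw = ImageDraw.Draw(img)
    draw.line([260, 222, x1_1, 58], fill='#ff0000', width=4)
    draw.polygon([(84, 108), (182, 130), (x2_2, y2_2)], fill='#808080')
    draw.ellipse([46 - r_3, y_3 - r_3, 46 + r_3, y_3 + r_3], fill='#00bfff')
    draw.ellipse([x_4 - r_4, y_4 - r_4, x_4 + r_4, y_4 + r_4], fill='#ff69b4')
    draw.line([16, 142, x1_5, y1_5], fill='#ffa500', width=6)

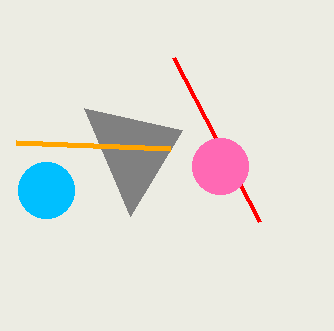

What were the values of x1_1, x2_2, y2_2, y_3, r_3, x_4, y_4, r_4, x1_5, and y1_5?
x1_1 = 174; x2_2 = 130; y2_2 = 216; y_3 = 190; r_3 = 28; x_4 = 220; y_4 = 166; r_4 = 28; x1_5 = 170; y1_5 = 148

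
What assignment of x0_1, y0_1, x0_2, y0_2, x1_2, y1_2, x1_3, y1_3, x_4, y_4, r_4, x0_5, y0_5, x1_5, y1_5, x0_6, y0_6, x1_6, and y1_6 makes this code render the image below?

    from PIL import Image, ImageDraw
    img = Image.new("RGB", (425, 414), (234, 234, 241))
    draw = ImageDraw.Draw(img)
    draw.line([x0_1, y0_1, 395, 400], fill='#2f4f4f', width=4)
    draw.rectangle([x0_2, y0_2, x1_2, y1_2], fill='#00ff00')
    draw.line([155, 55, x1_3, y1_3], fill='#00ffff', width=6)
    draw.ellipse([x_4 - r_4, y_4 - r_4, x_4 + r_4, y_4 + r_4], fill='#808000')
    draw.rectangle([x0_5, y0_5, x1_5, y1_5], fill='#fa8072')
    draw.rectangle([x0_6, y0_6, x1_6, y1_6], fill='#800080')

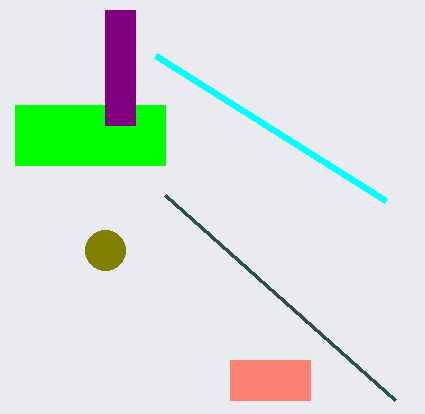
x0_1 = 165, y0_1 = 195, x0_2 = 15, y0_2 = 105, x1_2 = 165, y1_2 = 165, x1_3 = 385, y1_3 = 200, x_4 = 105, y_4 = 250, r_4 = 20, x0_5 = 230, y0_5 = 360, x1_5 = 310, y1_5 = 400, x0_6 = 105, y0_6 = 10, x1_6 = 135, y1_6 = 125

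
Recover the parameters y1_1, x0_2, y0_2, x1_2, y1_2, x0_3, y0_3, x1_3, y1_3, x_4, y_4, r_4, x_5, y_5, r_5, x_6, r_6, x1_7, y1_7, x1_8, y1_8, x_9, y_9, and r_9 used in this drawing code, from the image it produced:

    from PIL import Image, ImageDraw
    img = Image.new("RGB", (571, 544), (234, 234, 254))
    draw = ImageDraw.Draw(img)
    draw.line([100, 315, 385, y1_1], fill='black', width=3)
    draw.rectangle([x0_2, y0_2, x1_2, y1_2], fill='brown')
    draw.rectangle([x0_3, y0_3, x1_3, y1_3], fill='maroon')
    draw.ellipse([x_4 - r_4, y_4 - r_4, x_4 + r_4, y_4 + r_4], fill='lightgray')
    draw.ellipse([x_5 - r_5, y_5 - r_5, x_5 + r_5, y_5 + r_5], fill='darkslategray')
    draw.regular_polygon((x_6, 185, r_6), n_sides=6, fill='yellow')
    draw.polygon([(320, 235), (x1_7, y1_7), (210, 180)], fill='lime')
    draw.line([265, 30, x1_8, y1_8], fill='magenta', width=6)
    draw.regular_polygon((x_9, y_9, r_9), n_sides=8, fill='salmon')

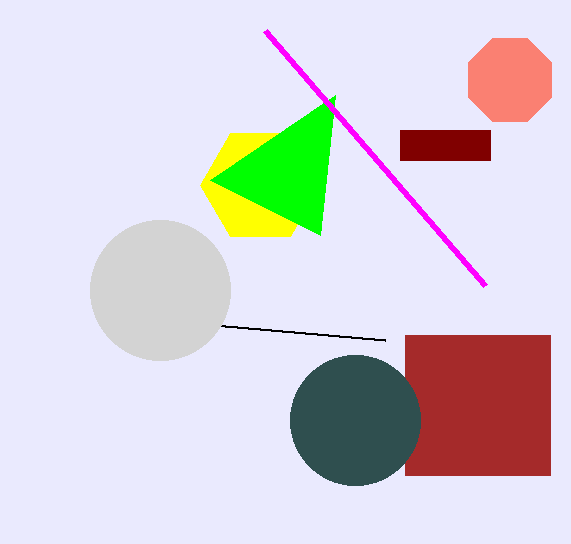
y1_1 = 340, x0_2 = 405, y0_2 = 335, x1_2 = 550, y1_2 = 475, x0_3 = 400, y0_3 = 130, x1_3 = 490, y1_3 = 160, x_4 = 160, y_4 = 290, r_4 = 70, x_5 = 355, y_5 = 420, r_5 = 65, x_6 = 260, r_6 = 60, x1_7 = 335, y1_7 = 95, x1_8 = 485, y1_8 = 285, x_9 = 510, y_9 = 80, r_9 = 45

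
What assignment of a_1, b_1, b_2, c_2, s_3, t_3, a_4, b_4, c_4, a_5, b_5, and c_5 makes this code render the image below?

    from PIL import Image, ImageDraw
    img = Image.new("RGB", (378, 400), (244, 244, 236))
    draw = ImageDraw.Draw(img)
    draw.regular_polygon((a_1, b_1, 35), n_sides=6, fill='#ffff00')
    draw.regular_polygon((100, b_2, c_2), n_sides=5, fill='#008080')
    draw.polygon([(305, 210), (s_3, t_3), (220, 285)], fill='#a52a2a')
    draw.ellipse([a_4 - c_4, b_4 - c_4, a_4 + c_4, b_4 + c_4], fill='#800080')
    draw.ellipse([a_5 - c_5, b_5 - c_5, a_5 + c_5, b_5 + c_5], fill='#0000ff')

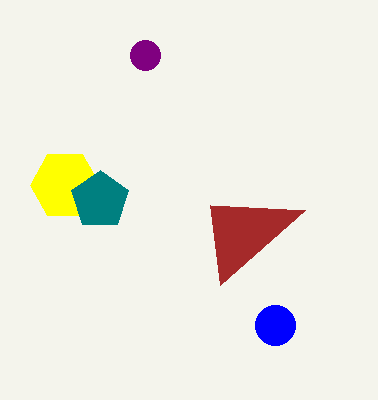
a_1 = 65, b_1 = 185, b_2 = 200, c_2 = 30, s_3 = 210, t_3 = 205, a_4 = 145, b_4 = 55, c_4 = 15, a_5 = 275, b_5 = 325, c_5 = 20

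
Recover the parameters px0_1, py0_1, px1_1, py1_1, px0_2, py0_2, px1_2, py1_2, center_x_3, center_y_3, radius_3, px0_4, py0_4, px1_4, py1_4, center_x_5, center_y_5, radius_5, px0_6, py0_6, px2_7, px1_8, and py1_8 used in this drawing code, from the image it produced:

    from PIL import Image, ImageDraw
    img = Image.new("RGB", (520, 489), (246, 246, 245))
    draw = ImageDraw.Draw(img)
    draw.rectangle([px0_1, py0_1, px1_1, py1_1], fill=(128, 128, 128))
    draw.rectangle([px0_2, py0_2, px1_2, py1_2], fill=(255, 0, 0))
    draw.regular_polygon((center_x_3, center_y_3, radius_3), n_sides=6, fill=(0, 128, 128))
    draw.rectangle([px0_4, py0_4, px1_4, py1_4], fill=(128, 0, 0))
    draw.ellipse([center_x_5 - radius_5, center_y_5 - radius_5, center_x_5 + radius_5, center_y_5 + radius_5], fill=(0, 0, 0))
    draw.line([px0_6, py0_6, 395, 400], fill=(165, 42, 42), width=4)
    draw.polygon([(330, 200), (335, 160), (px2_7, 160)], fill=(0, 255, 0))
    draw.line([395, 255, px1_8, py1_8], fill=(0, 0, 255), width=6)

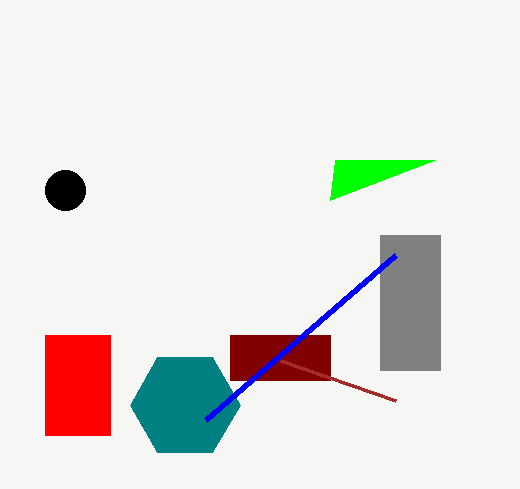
px0_1 = 380
py0_1 = 235
px1_1 = 440
py1_1 = 370
px0_2 = 45
py0_2 = 335
px1_2 = 110
py1_2 = 435
center_x_3 = 185
center_y_3 = 405
radius_3 = 55
px0_4 = 230
py0_4 = 335
px1_4 = 330
py1_4 = 380
center_x_5 = 65
center_y_5 = 190
radius_5 = 20
px0_6 = 280
py0_6 = 360
px2_7 = 435
px1_8 = 205
py1_8 = 420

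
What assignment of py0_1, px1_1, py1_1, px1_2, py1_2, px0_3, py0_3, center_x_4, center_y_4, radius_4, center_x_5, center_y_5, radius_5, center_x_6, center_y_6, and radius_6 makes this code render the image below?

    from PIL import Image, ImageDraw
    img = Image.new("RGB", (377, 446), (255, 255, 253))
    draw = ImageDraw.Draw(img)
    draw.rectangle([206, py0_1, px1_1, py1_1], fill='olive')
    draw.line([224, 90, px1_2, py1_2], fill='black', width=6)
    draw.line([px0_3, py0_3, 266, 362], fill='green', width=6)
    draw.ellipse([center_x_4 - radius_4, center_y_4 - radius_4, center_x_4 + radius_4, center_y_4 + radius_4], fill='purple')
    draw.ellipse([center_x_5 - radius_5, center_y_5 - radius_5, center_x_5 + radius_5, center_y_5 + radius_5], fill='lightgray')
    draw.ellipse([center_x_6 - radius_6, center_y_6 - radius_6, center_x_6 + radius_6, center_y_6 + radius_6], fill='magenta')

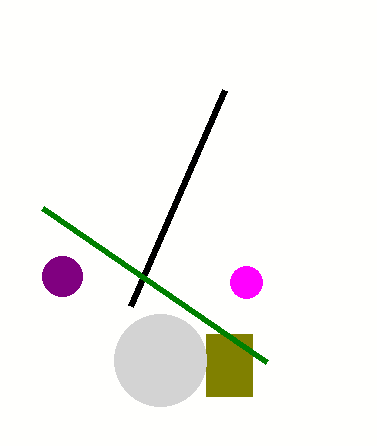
py0_1 = 334; px1_1 = 252; py1_1 = 396; px1_2 = 130; py1_2 = 306; px0_3 = 42; py0_3 = 208; center_x_4 = 62; center_y_4 = 276; radius_4 = 20; center_x_5 = 160; center_y_5 = 360; radius_5 = 46; center_x_6 = 246; center_y_6 = 282; radius_6 = 16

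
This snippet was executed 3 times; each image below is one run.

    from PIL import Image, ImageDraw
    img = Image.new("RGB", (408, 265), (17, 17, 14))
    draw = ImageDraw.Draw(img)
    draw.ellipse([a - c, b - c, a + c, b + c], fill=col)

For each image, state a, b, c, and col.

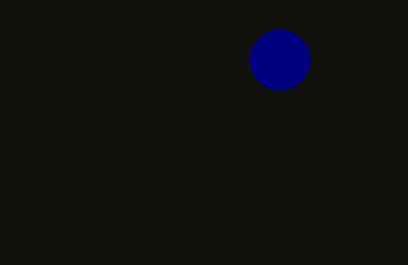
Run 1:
a = 280; b = 60; c = 30; col = 'navy'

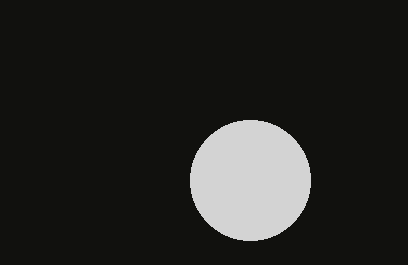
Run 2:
a = 250
b = 180
c = 60
col = 'lightgray'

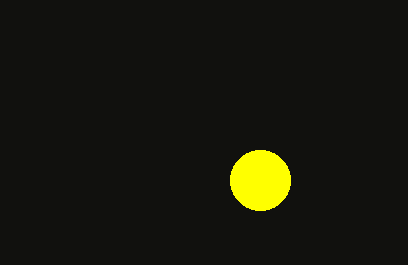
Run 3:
a = 260, b = 180, c = 30, col = 'yellow'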